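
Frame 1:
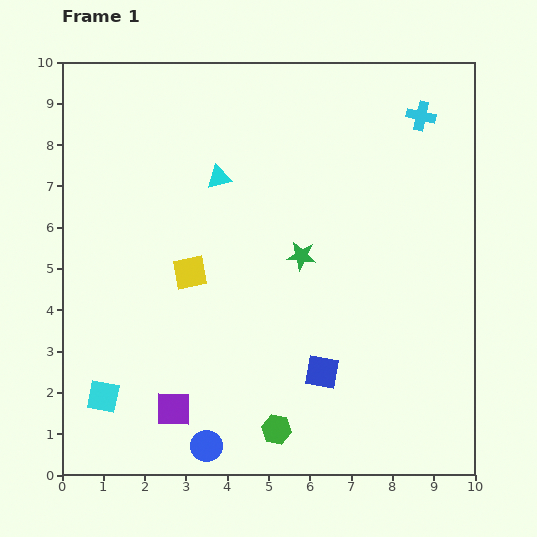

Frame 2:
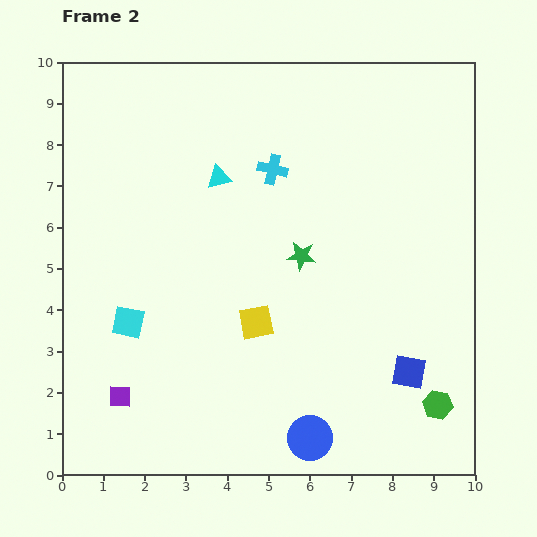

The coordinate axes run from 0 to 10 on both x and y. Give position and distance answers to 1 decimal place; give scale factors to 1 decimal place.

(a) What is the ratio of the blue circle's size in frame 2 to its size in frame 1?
1.4×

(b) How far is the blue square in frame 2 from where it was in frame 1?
2.1

The blue square moved from (6.3, 2.5) to (8.4, 2.5), a distance of √(2.1² + 0.0²) ≈ 2.1.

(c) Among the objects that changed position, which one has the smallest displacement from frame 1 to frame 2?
the purple square

(moved 1.3)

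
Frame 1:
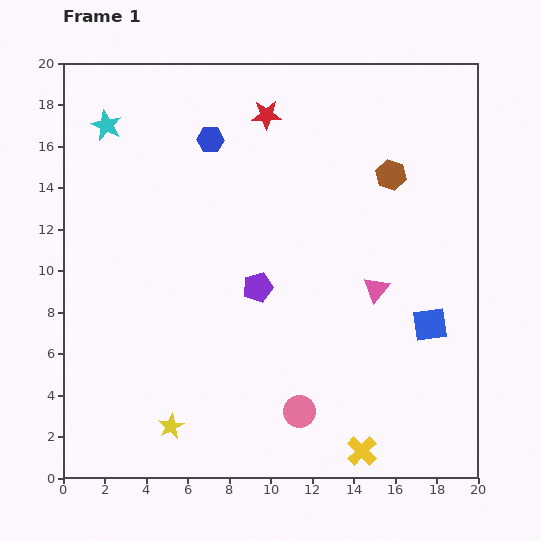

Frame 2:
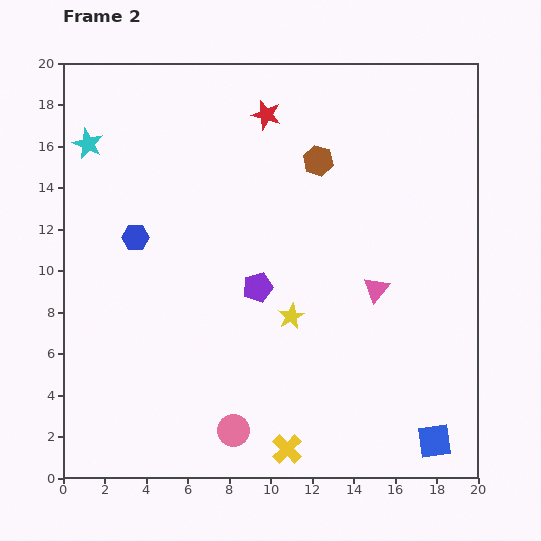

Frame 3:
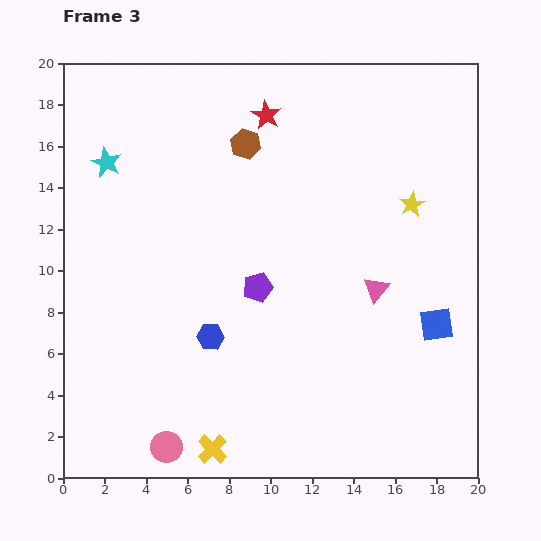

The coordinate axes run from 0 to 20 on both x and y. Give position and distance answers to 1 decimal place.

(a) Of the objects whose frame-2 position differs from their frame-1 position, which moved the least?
the cyan star

(moved 1.3)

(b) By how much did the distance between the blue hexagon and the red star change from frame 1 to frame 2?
+5.6

Distance in frame 1: 3.0. Distance in frame 2: 8.6.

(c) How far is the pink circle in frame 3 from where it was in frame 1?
6.6

The pink circle moved from (11.4, 3.2) to (5.0, 1.5), a distance of √(6.4² + 1.7²) ≈ 6.6.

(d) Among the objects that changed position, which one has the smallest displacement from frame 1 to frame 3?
the blue square

(moved 0.3)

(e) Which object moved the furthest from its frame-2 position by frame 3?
the yellow star

(moved 7.9; next 6.0)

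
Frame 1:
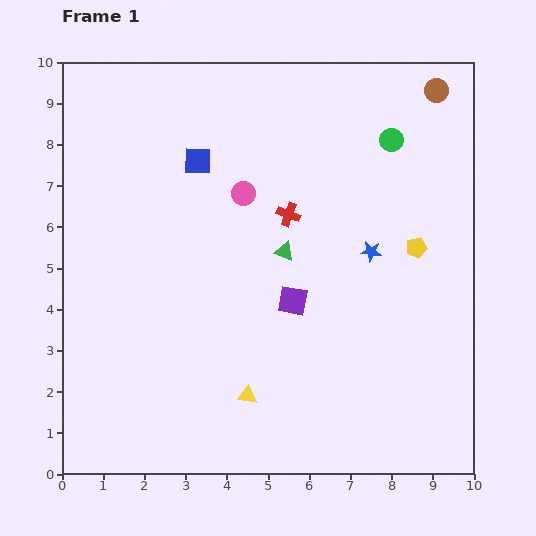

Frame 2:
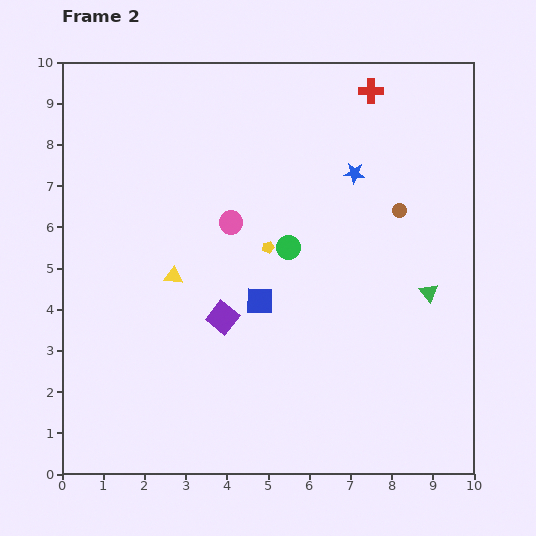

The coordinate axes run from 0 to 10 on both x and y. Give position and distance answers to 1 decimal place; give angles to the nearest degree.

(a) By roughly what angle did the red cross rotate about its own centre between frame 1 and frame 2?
19° counter-clockwise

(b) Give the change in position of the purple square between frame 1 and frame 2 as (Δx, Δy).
(-1.7, -0.4)

The purple square was at (5.6, 4.2) in frame 1 and (3.9, 3.8) in frame 2.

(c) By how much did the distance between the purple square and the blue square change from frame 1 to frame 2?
-3.1

Distance in frame 1: 4.1. Distance in frame 2: 1.0.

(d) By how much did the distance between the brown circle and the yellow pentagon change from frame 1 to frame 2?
-0.5

Distance in frame 1: 3.8. Distance in frame 2: 3.3.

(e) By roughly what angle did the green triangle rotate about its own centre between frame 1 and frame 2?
32° clockwise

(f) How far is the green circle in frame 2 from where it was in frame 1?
3.6

The green circle moved from (8.0, 8.1) to (5.5, 5.5), a distance of √(2.5² + 2.6²) ≈ 3.6.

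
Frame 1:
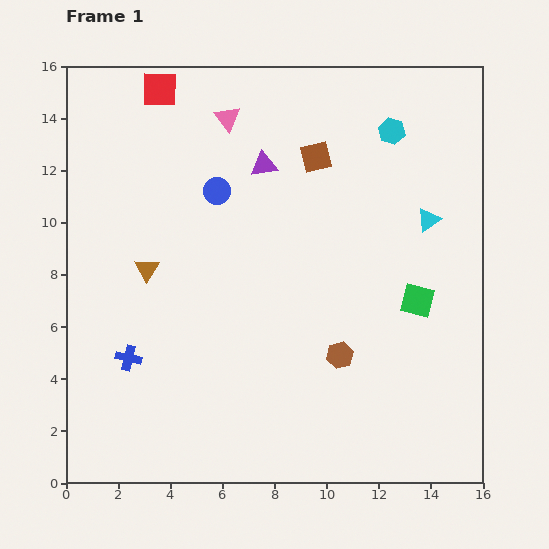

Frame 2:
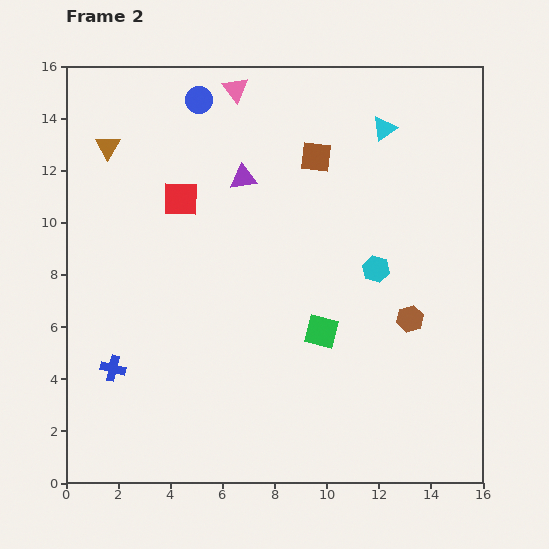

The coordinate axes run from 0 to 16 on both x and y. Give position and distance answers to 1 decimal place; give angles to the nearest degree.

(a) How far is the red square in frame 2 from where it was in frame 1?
4.3

The red square moved from (3.6, 15.1) to (4.4, 10.9), a distance of √(0.8² + 4.2²) ≈ 4.3.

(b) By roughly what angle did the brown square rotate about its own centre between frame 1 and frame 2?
20° clockwise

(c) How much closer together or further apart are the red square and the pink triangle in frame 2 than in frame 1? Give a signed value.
+1.9

Distance in frame 1: 2.8. Distance in frame 2: 4.7.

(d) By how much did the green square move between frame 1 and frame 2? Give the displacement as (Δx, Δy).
(-3.7, -1.2)

The green square was at (13.5, 7.0) in frame 1 and (9.8, 5.8) in frame 2.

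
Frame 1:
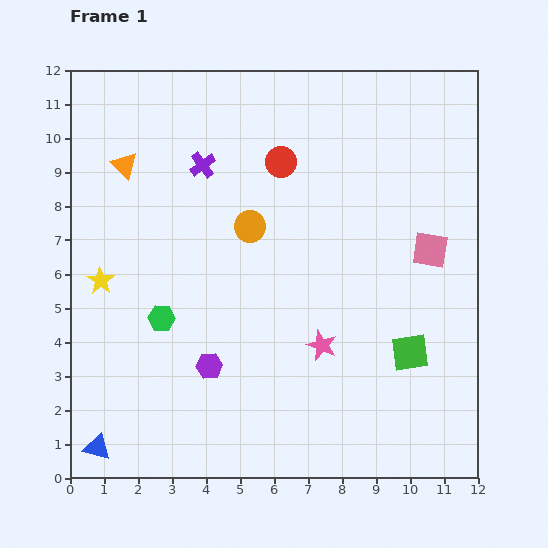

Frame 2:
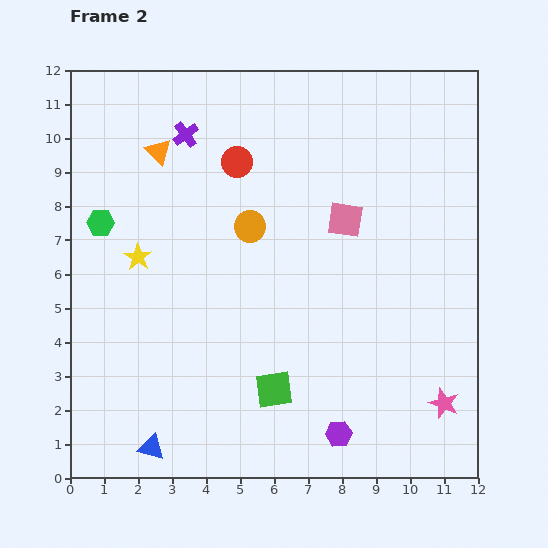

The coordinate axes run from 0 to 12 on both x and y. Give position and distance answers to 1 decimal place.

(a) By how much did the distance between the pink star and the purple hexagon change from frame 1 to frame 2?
-0.2

Distance in frame 1: 3.4. Distance in frame 2: 3.2.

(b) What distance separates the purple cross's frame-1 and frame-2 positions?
1.0

The purple cross moved from (3.9, 9.2) to (3.4, 10.1), a distance of √(0.5² + 0.9²) ≈ 1.0.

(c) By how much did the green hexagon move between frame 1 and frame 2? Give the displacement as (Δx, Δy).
(-1.8, 2.8)

The green hexagon was at (2.7, 4.7) in frame 1 and (0.9, 7.5) in frame 2.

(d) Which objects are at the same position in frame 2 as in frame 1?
the orange circle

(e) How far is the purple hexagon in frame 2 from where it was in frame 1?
4.3

The purple hexagon moved from (4.1, 3.3) to (7.9, 1.3), a distance of √(3.8² + 2.0²) ≈ 4.3.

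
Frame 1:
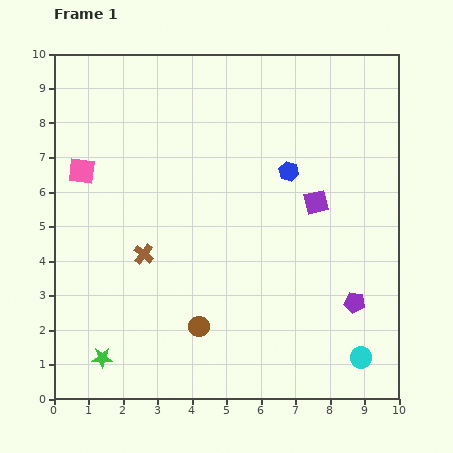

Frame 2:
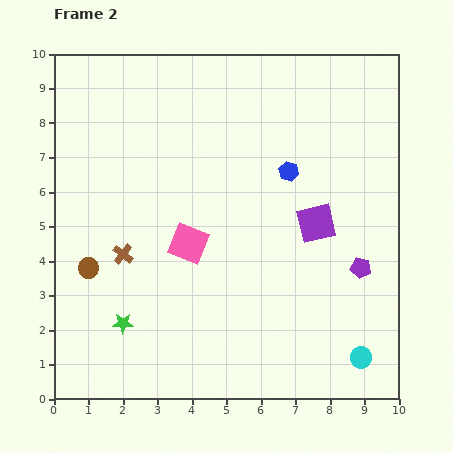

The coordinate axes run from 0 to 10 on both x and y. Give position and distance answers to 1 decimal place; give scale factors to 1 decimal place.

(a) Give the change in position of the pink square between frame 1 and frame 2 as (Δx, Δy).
(3.1, -2.1)

The pink square was at (0.8, 6.6) in frame 1 and (3.9, 4.5) in frame 2.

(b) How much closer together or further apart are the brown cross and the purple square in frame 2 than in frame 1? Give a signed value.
+0.5

Distance in frame 1: 5.2. Distance in frame 2: 5.7.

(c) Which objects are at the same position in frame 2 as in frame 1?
the cyan circle, the blue hexagon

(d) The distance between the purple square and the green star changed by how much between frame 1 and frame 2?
-1.4

Distance in frame 1: 7.7. Distance in frame 2: 6.3.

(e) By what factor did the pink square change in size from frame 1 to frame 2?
1.5×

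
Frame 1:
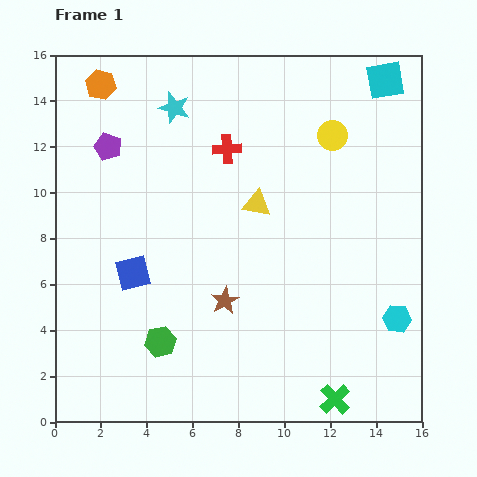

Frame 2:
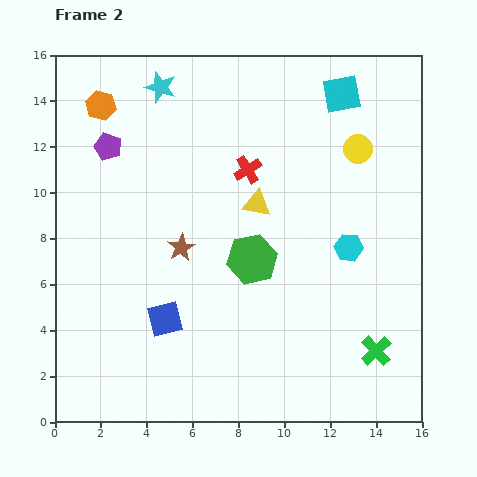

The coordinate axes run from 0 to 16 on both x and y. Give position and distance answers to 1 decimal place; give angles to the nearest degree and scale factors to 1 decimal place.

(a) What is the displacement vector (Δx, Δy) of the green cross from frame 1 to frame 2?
(1.8, 2.1)

The green cross was at (12.2, 1.0) in frame 1 and (14.0, 3.1) in frame 2.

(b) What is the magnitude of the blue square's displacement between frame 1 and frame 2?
2.4

The blue square moved from (3.4, 6.5) to (4.8, 4.5), a distance of √(1.4² + 2.0²) ≈ 2.4.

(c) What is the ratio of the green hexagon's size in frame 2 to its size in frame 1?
1.6×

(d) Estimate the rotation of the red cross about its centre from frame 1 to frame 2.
27° counter-clockwise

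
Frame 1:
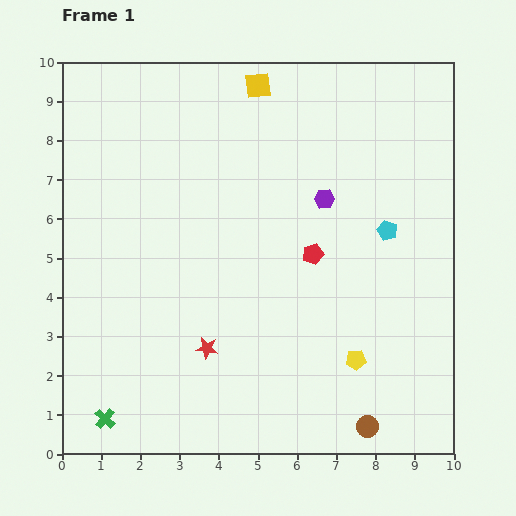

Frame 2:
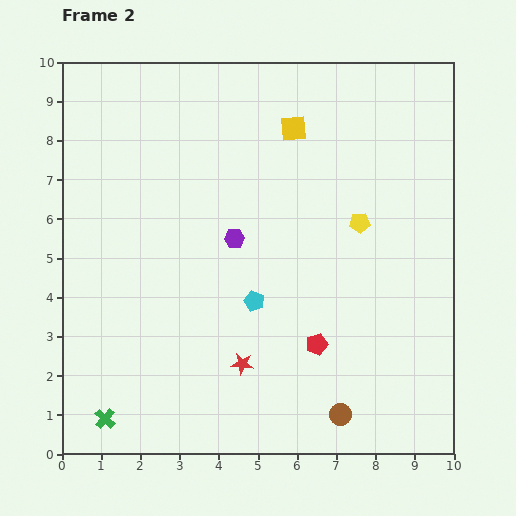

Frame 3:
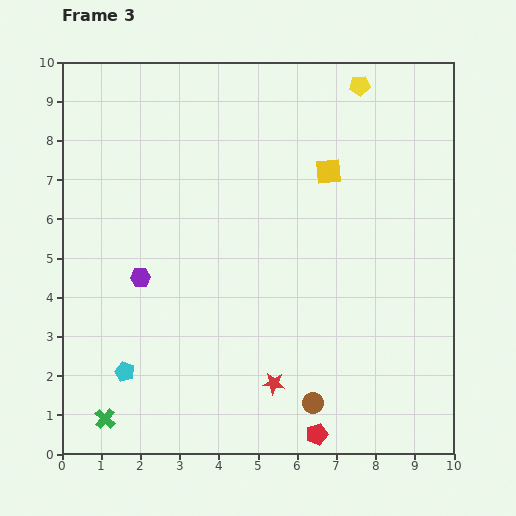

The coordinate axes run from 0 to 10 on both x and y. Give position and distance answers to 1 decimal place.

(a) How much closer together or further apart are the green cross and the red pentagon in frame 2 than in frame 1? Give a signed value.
-1.1

Distance in frame 1: 6.8. Distance in frame 2: 5.7.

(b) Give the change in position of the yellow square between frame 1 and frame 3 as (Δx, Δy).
(1.8, -2.2)

The yellow square was at (5.0, 9.4) in frame 1 and (6.8, 7.2) in frame 3.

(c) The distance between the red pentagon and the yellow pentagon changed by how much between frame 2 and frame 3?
+5.7

Distance in frame 2: 3.3. Distance in frame 3: 9.0.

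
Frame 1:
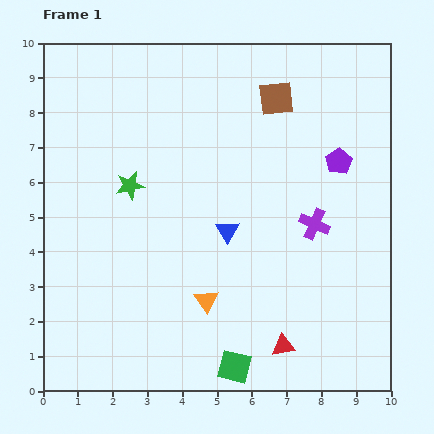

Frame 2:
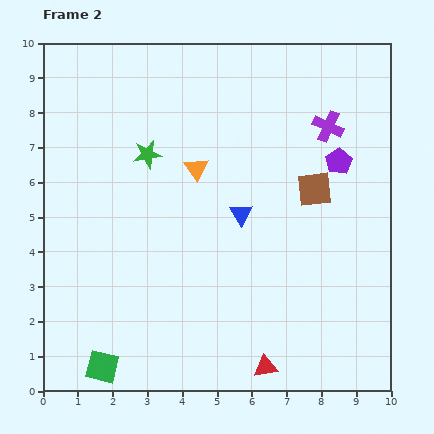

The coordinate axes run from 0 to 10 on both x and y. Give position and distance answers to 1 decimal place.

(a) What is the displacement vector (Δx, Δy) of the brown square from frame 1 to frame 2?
(1.1, -2.6)

The brown square was at (6.7, 8.4) in frame 1 and (7.8, 5.8) in frame 2.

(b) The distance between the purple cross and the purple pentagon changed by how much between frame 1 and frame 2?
-0.9

Distance in frame 1: 1.9. Distance in frame 2: 1.0.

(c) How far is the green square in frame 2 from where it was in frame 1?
3.8

The green square moved from (5.5, 0.7) to (1.7, 0.7), a distance of √(3.8² + 0.0²) ≈ 3.8.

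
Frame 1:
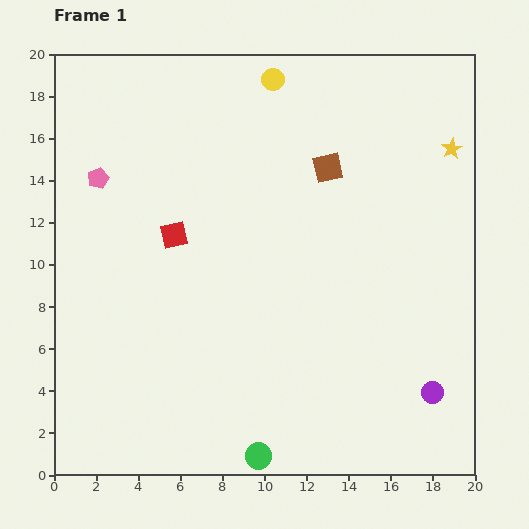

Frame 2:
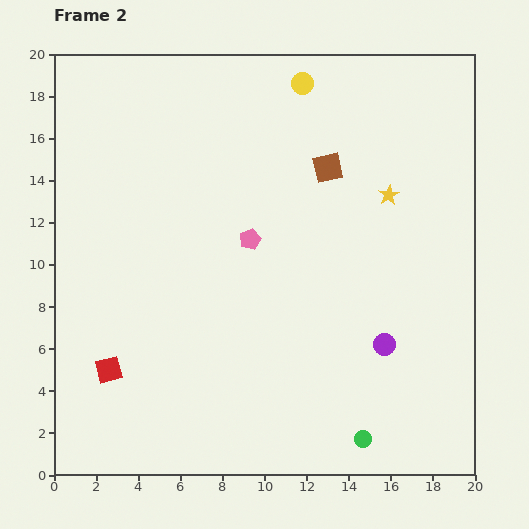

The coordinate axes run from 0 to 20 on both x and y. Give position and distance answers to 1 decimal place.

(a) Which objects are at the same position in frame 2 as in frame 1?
the brown square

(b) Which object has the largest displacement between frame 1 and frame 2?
the pink pentagon

(moved 7.8; next 7.1)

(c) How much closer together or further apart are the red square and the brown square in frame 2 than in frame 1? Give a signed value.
+6.2

Distance in frame 1: 8.0. Distance in frame 2: 14.2.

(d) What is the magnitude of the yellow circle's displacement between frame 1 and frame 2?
1.4

The yellow circle moved from (10.4, 18.8) to (11.8, 18.6), a distance of √(1.4² + 0.2²) ≈ 1.4.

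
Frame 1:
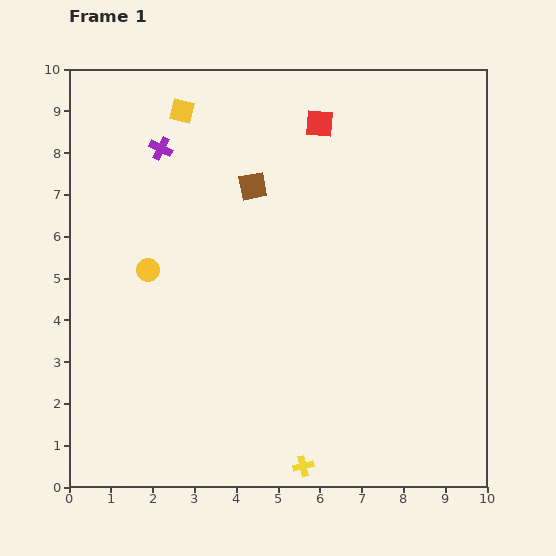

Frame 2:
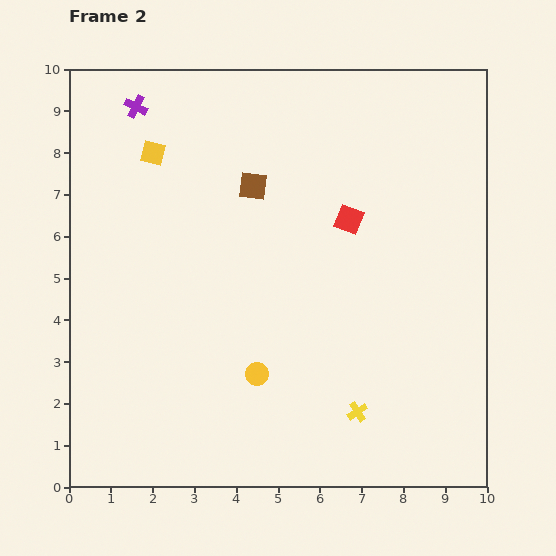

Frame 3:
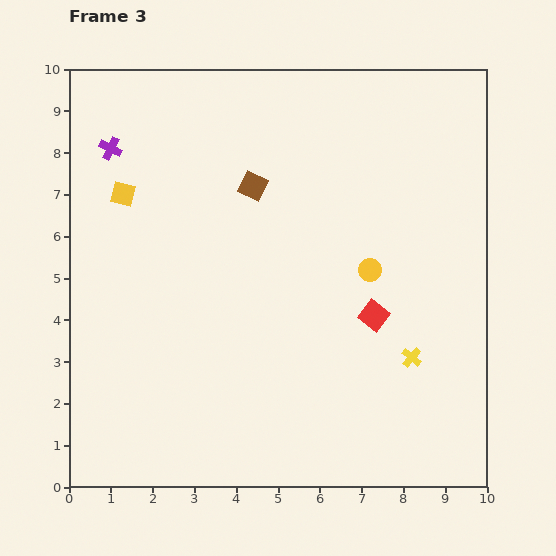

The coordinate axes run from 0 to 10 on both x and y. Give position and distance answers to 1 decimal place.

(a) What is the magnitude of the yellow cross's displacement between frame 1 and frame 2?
1.8

The yellow cross moved from (5.6, 0.5) to (6.9, 1.8), a distance of √(1.3² + 1.3²) ≈ 1.8.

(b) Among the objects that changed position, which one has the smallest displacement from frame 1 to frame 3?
the purple cross

(moved 1.2)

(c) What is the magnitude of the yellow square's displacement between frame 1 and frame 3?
2.4

The yellow square moved from (2.7, 9.0) to (1.3, 7.0), a distance of √(1.4² + 2.0²) ≈ 2.4.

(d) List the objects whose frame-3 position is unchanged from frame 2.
the brown square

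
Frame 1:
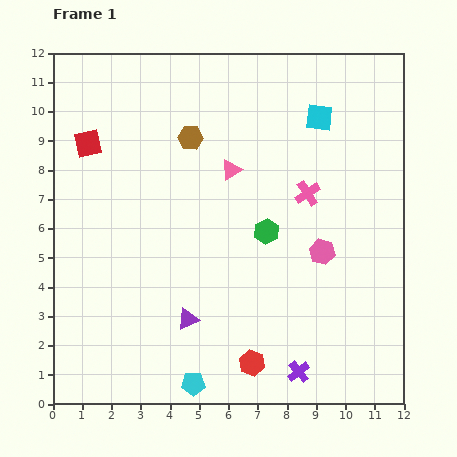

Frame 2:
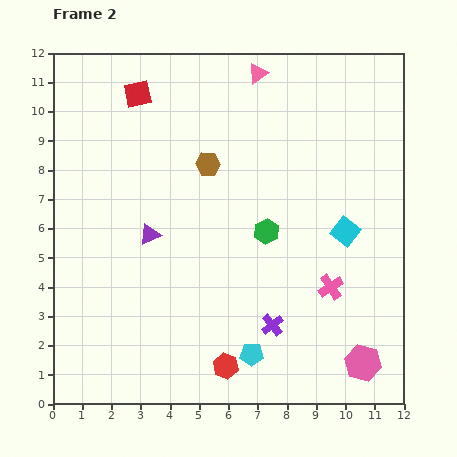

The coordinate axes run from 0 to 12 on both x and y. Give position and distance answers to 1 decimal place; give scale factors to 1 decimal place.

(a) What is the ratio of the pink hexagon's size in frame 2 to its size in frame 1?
1.4×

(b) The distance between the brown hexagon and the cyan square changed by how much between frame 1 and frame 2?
+0.7

Distance in frame 1: 4.5. Distance in frame 2: 5.2.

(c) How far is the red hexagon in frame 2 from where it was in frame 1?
0.9

The red hexagon moved from (6.8, 1.4) to (5.9, 1.3), a distance of √(0.9² + 0.1²) ≈ 0.9.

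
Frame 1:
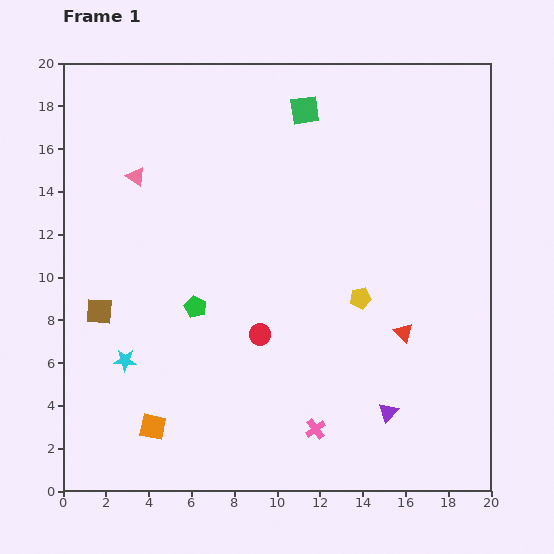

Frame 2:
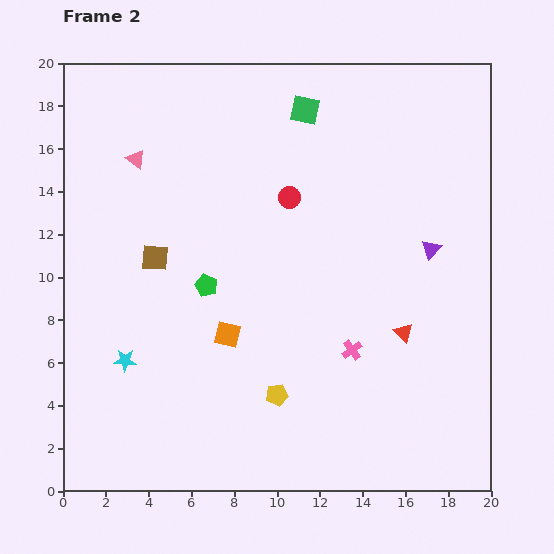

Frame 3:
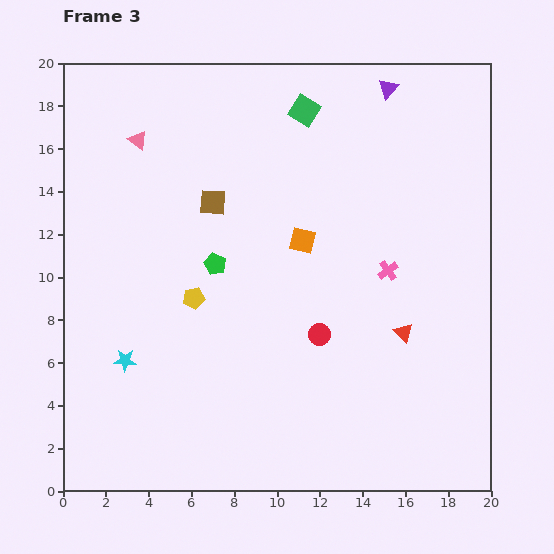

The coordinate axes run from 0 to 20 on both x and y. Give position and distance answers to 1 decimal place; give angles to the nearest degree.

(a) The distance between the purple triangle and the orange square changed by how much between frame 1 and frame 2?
-0.7

Distance in frame 1: 11.0. Distance in frame 2: 10.3.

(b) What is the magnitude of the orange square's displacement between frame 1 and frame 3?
11.2

The orange square moved from (4.2, 3.0) to (11.2, 11.7), a distance of √(7.0² + 8.7²) ≈ 11.2.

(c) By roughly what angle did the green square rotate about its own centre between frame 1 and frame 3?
39° clockwise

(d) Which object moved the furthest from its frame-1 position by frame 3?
the purple triangle

(moved 15.1; next 11.2)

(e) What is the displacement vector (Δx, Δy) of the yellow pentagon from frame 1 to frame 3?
(-7.8, 0.0)

The yellow pentagon was at (13.9, 9.0) in frame 1 and (6.1, 9.0) in frame 3.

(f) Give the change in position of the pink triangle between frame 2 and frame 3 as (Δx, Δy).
(0.1, 0.9)

The pink triangle was at (3.4, 15.5) in frame 2 and (3.5, 16.4) in frame 3.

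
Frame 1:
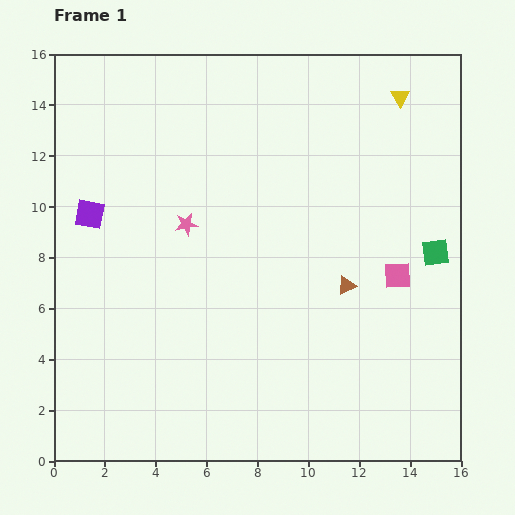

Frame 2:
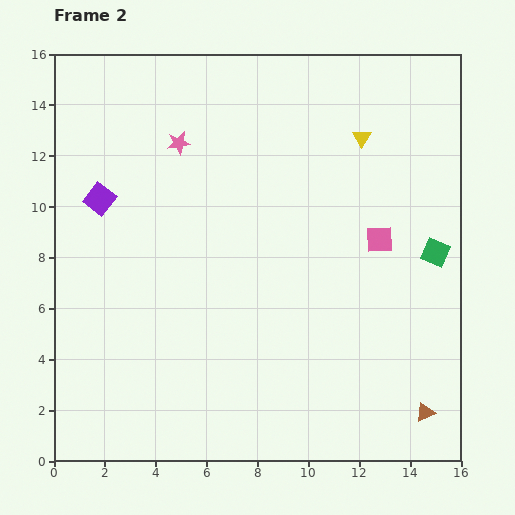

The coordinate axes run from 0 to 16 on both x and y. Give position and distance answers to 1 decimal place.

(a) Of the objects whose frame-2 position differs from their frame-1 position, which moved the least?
the purple square

(moved 0.7)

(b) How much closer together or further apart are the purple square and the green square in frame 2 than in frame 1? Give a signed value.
-0.3

Distance in frame 1: 13.7. Distance in frame 2: 13.4.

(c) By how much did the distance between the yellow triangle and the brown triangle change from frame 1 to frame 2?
+3.4

Distance in frame 1: 7.7. Distance in frame 2: 11.1.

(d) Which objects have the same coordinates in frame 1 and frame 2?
the green square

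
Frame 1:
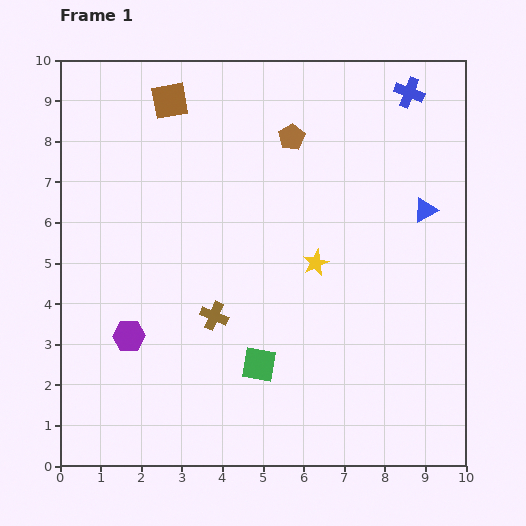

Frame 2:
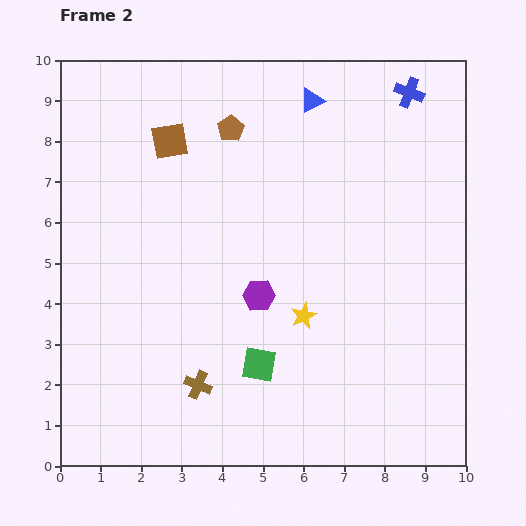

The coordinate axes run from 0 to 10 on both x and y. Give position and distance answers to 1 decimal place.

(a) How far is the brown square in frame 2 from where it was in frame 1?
1.0

The brown square moved from (2.7, 9.0) to (2.7, 8.0), a distance of √(0.0² + 1.0²) ≈ 1.0.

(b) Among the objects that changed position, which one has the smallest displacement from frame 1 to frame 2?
the brown square

(moved 1.0)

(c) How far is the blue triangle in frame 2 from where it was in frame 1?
3.9

The blue triangle moved from (9.0, 6.3) to (6.2, 9.0), a distance of √(2.8² + 2.7²) ≈ 3.9.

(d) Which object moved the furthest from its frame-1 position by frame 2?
the blue triangle

(moved 3.9; next 3.4)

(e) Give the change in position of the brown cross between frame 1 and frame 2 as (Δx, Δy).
(-0.4, -1.7)

The brown cross was at (3.8, 3.7) in frame 1 and (3.4, 2.0) in frame 2.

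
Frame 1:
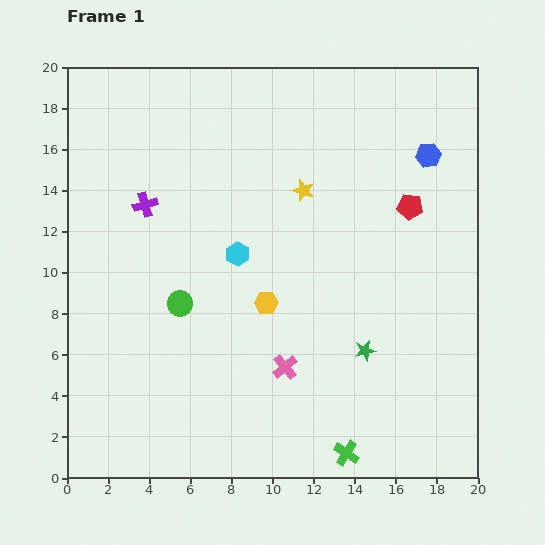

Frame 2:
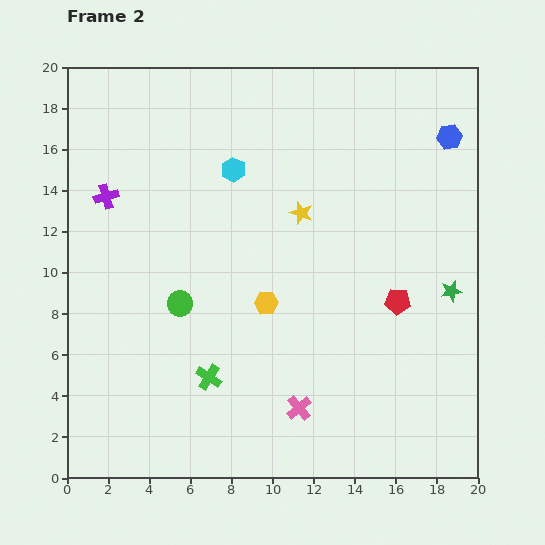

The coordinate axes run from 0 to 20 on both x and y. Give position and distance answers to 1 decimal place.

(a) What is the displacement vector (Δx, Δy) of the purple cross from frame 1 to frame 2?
(-1.9, 0.4)

The purple cross was at (3.8, 13.3) in frame 1 and (1.9, 13.7) in frame 2.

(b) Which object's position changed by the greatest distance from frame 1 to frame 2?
the green cross

(moved 7.7; next 5.1)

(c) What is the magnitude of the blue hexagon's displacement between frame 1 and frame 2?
1.3

The blue hexagon moved from (17.6, 15.7) to (18.6, 16.6), a distance of √(1.0² + 0.9²) ≈ 1.3.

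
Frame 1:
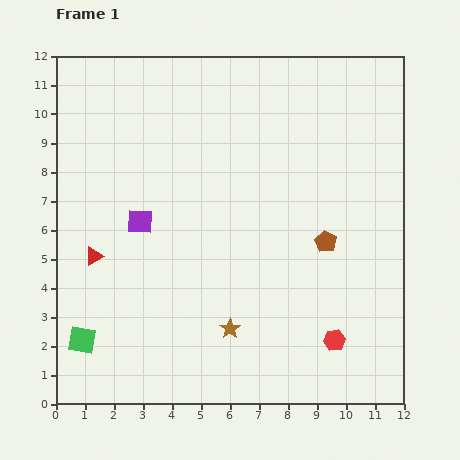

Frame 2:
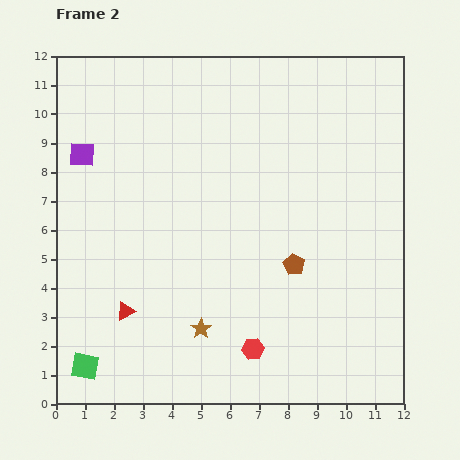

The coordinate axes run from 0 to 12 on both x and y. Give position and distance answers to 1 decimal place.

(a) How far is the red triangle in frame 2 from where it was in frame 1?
2.2

The red triangle moved from (1.3, 5.1) to (2.4, 3.2), a distance of √(1.1² + 1.9²) ≈ 2.2.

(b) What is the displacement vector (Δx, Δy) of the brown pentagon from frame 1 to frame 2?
(-1.1, -0.8)

The brown pentagon was at (9.3, 5.6) in frame 1 and (8.2, 4.8) in frame 2.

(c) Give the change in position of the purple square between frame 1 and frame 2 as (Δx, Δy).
(-2.0, 2.3)

The purple square was at (2.9, 6.3) in frame 1 and (0.9, 8.6) in frame 2.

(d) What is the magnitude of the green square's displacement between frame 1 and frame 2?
0.9

The green square moved from (0.9, 2.2) to (1.0, 1.3), a distance of √(0.1² + 0.9²) ≈ 0.9.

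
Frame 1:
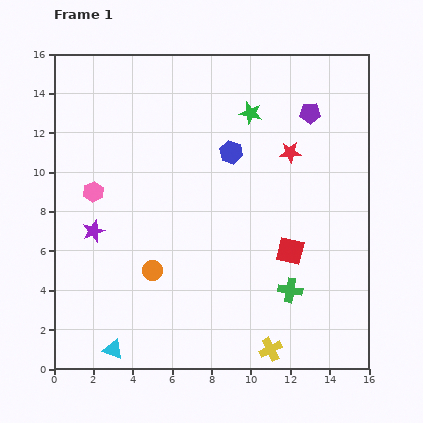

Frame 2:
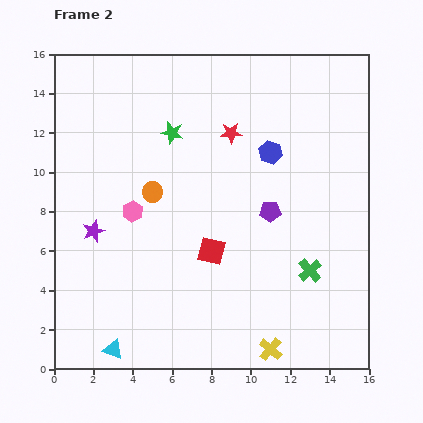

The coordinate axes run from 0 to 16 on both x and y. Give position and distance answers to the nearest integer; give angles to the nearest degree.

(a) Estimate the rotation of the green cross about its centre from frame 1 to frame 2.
40° clockwise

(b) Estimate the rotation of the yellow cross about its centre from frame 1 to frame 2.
23° counter-clockwise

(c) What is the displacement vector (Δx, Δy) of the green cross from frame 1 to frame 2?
(1, 1)

The green cross was at (12, 4) in frame 1 and (13, 5) in frame 2.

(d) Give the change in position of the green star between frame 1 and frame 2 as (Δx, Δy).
(-4, -1)

The green star was at (10, 13) in frame 1 and (6, 12) in frame 2.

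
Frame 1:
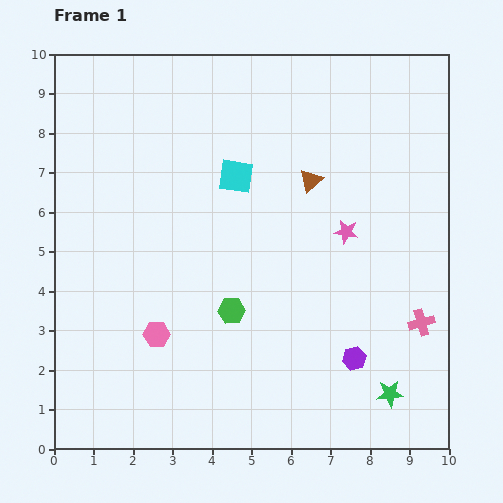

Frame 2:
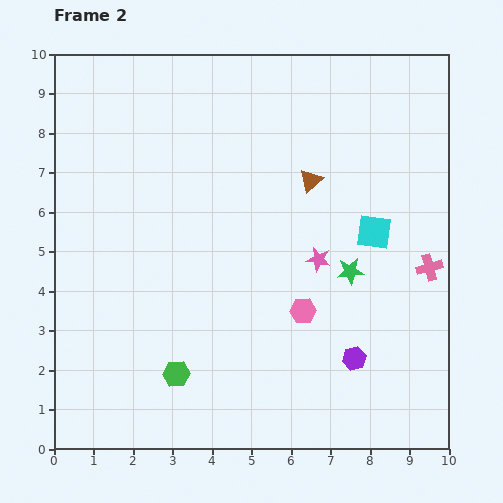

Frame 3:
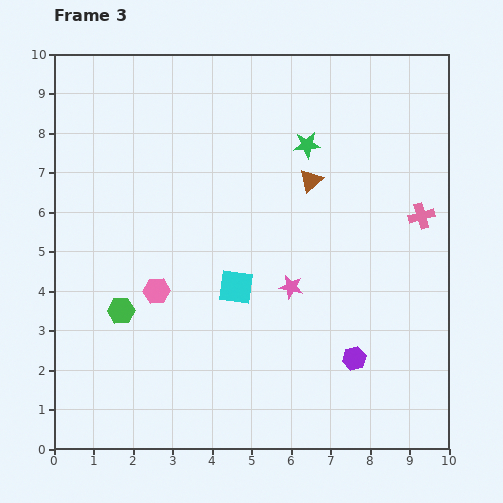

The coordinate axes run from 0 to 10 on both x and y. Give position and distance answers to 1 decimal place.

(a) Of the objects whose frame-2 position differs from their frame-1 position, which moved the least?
the pink star

(moved 1.0)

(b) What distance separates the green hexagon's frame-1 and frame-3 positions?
2.8

The green hexagon moved from (4.5, 3.5) to (1.7, 3.5), a distance of √(2.8² + 0.0²) ≈ 2.8.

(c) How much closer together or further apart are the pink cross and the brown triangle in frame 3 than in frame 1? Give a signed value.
-1.7

Distance in frame 1: 4.6. Distance in frame 3: 2.9.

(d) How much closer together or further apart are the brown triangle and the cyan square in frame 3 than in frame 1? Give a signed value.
+1.4

Distance in frame 1: 1.9. Distance in frame 3: 3.3.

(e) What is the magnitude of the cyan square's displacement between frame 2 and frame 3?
3.8

The cyan square moved from (8.1, 5.5) to (4.6, 4.1), a distance of √(3.5² + 1.4²) ≈ 3.8.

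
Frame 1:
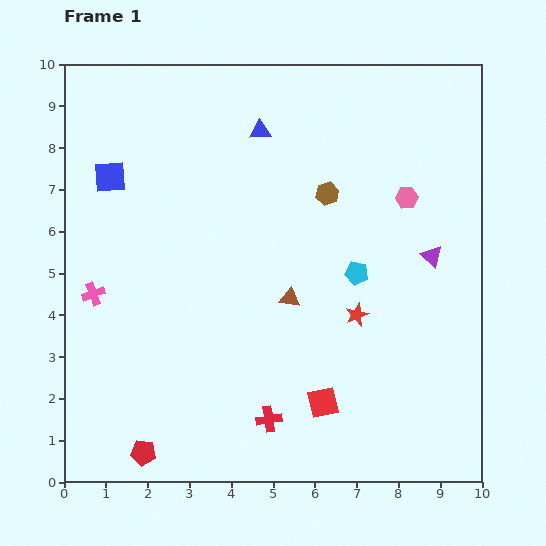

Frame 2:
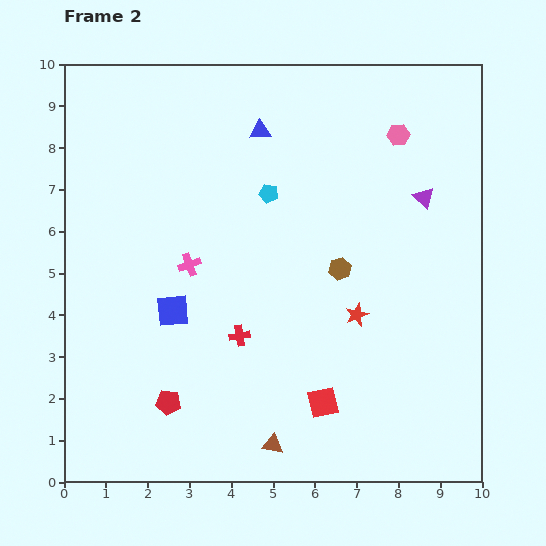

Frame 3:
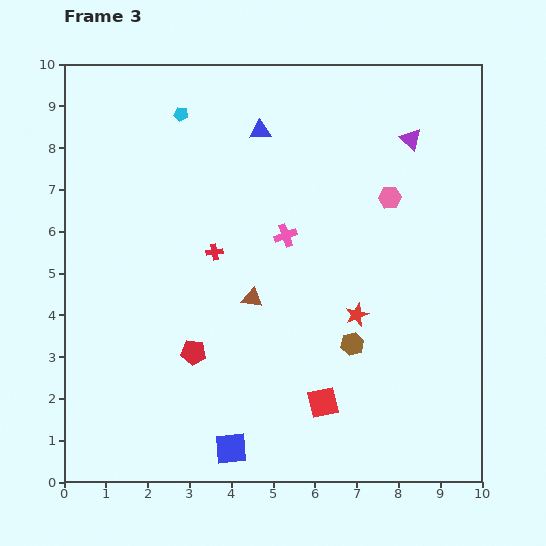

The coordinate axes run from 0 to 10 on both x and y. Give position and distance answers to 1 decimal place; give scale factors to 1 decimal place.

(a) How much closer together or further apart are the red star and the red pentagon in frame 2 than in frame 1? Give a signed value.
-1.1

Distance in frame 1: 6.1. Distance in frame 2: 5.0.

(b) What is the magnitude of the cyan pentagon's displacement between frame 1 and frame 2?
2.8

The cyan pentagon moved from (7.0, 5.0) to (4.9, 6.9), a distance of √(2.1² + 1.9²) ≈ 2.8.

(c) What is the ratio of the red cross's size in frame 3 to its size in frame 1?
0.6×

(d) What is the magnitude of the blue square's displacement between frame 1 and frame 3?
7.1

The blue square moved from (1.1, 7.3) to (4.0, 0.8), a distance of √(2.9² + 6.5²) ≈ 7.1.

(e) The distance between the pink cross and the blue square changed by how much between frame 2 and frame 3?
+4.1

Distance in frame 2: 1.2. Distance in frame 3: 5.3.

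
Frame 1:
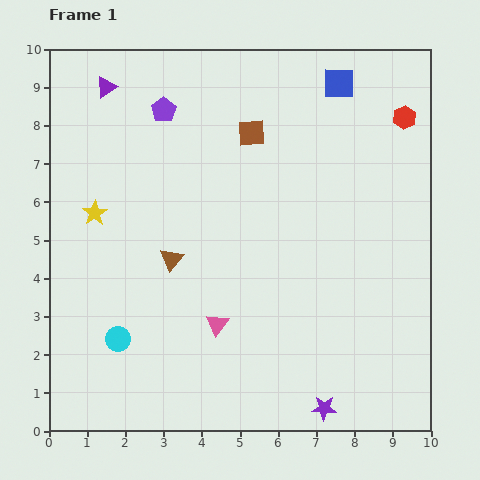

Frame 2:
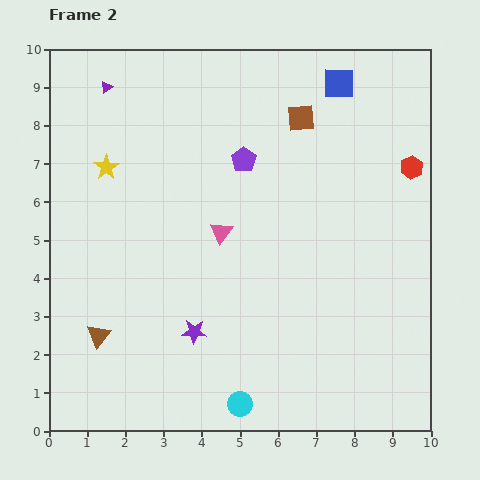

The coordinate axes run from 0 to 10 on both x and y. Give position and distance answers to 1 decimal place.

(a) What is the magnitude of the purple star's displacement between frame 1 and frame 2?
3.9

The purple star moved from (7.2, 0.6) to (3.8, 2.6), a distance of √(3.4² + 2.0²) ≈ 3.9.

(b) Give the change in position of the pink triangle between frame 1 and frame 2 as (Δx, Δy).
(0.1, 2.4)

The pink triangle was at (4.4, 2.8) in frame 1 and (4.5, 5.2) in frame 2.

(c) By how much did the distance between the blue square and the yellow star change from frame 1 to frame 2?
-0.7

Distance in frame 1: 7.2. Distance in frame 2: 6.5.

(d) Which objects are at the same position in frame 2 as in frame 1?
the blue square, the purple triangle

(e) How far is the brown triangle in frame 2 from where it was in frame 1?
2.8

The brown triangle moved from (3.2, 4.5) to (1.3, 2.5), a distance of √(1.9² + 2.0²) ≈ 2.8.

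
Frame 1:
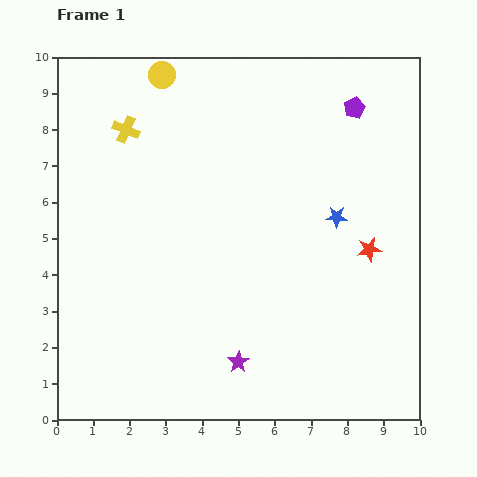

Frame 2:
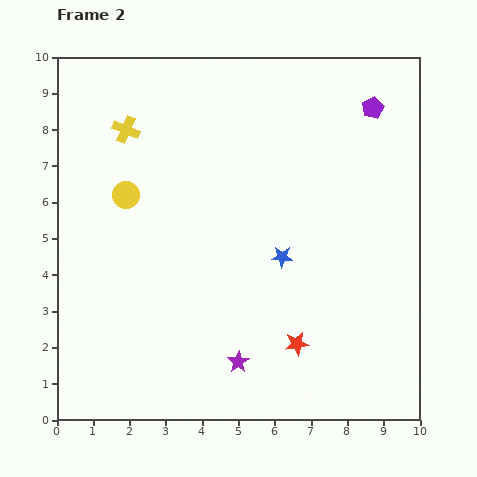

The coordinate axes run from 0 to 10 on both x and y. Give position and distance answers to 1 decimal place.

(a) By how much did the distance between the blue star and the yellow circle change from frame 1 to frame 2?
-1.6

Distance in frame 1: 6.2. Distance in frame 2: 4.6.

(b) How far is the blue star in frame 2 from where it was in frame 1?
1.9

The blue star moved from (7.7, 5.6) to (6.2, 4.5), a distance of √(1.5² + 1.1²) ≈ 1.9.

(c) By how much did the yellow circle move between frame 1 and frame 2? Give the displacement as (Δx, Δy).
(-1.0, -3.3)

The yellow circle was at (2.9, 9.5) in frame 1 and (1.9, 6.2) in frame 2.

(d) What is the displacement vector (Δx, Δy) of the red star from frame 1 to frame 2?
(-2.0, -2.6)

The red star was at (8.6, 4.7) in frame 1 and (6.6, 2.1) in frame 2.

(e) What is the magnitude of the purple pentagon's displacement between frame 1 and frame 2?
0.5

The purple pentagon moved from (8.2, 8.6) to (8.7, 8.6), a distance of √(0.5² + 0.0²) ≈ 0.5.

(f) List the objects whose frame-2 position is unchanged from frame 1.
the purple star, the yellow cross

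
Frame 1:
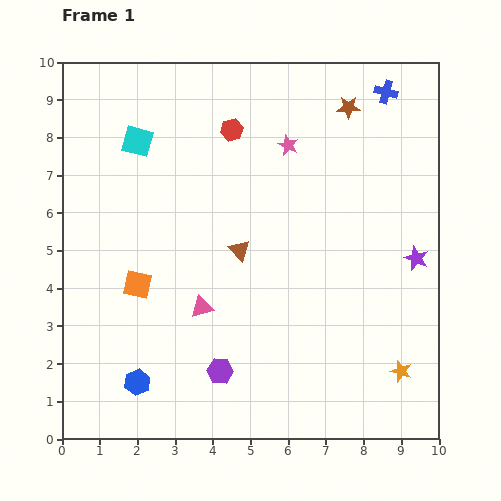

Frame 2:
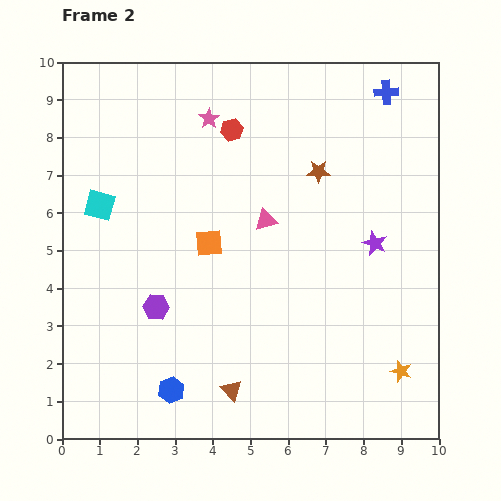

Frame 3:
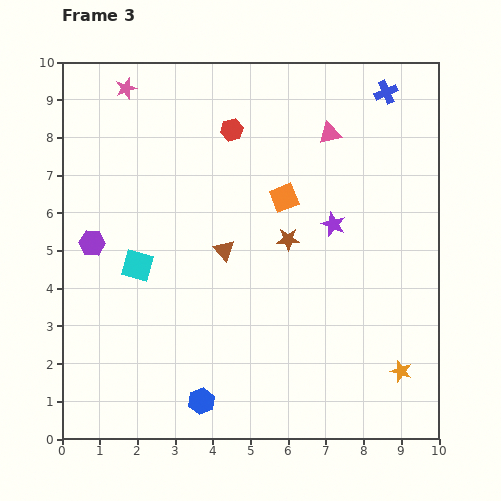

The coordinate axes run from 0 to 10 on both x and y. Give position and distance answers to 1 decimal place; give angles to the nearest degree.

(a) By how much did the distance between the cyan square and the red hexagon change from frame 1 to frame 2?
+1.5

Distance in frame 1: 2.5. Distance in frame 2: 4.0.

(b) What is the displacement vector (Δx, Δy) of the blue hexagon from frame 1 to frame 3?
(1.7, -0.5)

The blue hexagon was at (2.0, 1.5) in frame 1 and (3.7, 1.0) in frame 3.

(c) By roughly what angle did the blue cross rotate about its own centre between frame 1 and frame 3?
38° counter-clockwise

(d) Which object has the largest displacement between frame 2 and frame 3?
the brown triangle

(moved 3.7; next 2.9)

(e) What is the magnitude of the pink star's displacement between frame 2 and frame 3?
2.3

The pink star moved from (3.9, 8.5) to (1.7, 9.3), a distance of √(2.2² + 0.8²) ≈ 2.3.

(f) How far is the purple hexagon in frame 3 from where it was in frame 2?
2.4

The purple hexagon moved from (2.5, 3.5) to (0.8, 5.2), a distance of √(1.7² + 1.7²) ≈ 2.4.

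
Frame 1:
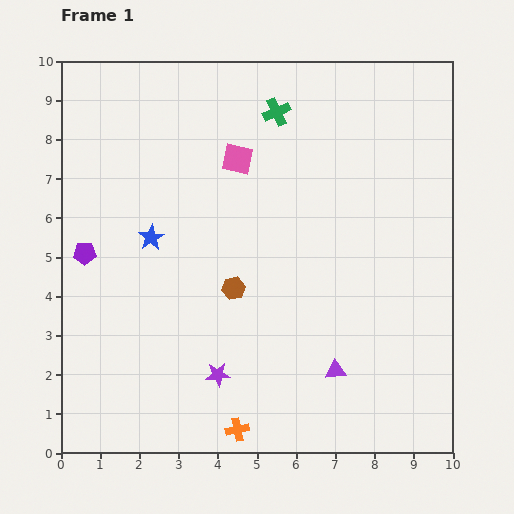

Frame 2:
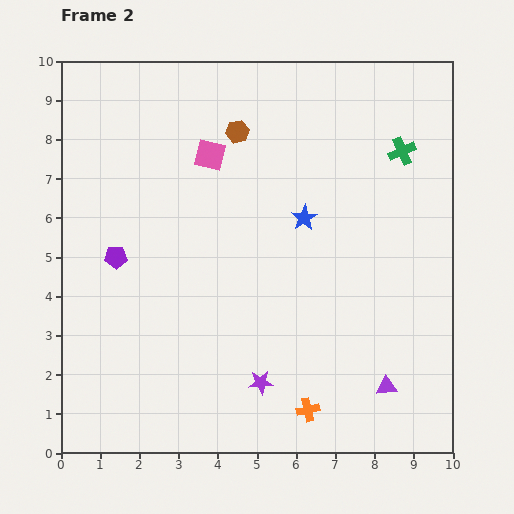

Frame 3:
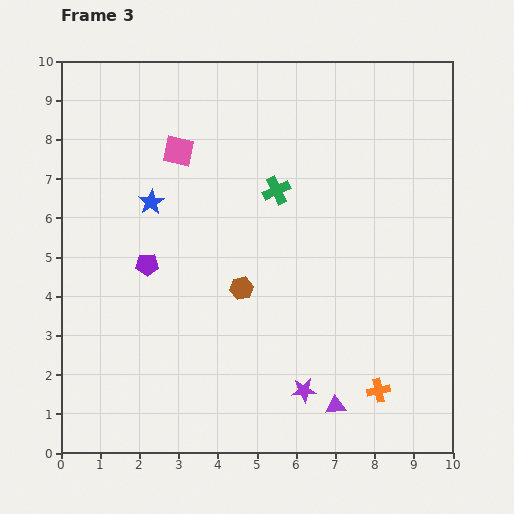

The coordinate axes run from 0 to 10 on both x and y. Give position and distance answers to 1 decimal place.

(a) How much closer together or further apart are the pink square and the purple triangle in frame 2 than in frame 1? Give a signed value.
+1.4

Distance in frame 1: 6.0. Distance in frame 2: 7.4.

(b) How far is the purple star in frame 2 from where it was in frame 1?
1.1

The purple star moved from (4.0, 2.0) to (5.1, 1.8), a distance of √(1.1² + 0.2²) ≈ 1.1.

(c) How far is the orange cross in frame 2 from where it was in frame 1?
1.9

The orange cross moved from (4.5, 0.6) to (6.3, 1.1), a distance of √(1.8² + 0.5²) ≈ 1.9.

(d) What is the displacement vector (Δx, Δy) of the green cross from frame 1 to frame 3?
(0.0, -2.0)

The green cross was at (5.5, 8.7) in frame 1 and (5.5, 6.7) in frame 3.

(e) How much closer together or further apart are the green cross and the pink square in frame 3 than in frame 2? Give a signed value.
-2.2

Distance in frame 2: 4.9. Distance in frame 3: 2.7.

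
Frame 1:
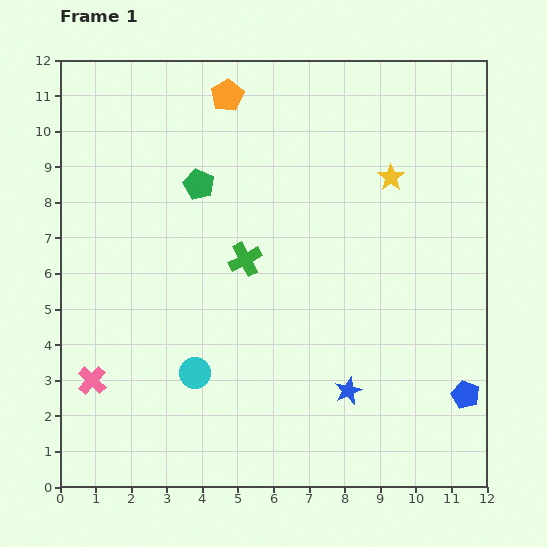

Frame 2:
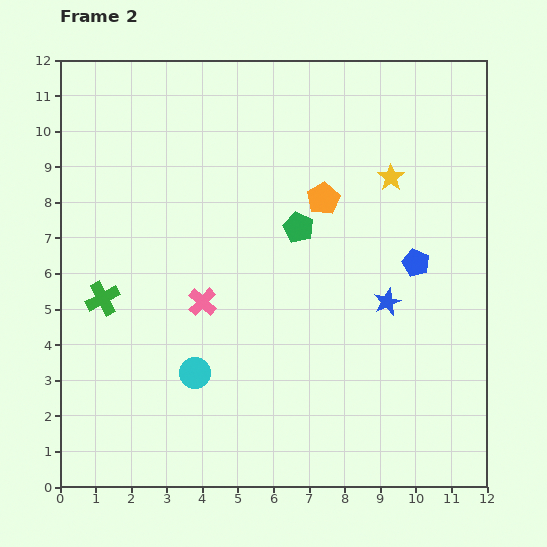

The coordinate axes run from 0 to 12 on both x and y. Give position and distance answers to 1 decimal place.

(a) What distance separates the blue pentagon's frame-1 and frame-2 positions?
4.0

The blue pentagon moved from (11.4, 2.6) to (10.0, 6.3), a distance of √(1.4² + 3.7²) ≈ 4.0.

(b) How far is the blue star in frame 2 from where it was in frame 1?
2.7

The blue star moved from (8.1, 2.7) to (9.2, 5.2), a distance of √(1.1² + 2.5²) ≈ 2.7.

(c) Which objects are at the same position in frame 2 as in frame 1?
the yellow star, the cyan circle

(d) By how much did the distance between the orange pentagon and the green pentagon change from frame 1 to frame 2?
-1.5

Distance in frame 1: 2.6. Distance in frame 2: 1.1.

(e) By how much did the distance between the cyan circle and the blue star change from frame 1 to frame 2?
+1.5

Distance in frame 1: 4.3. Distance in frame 2: 5.8.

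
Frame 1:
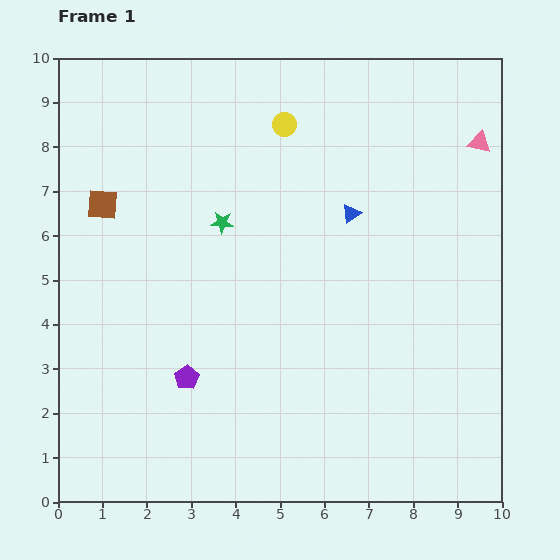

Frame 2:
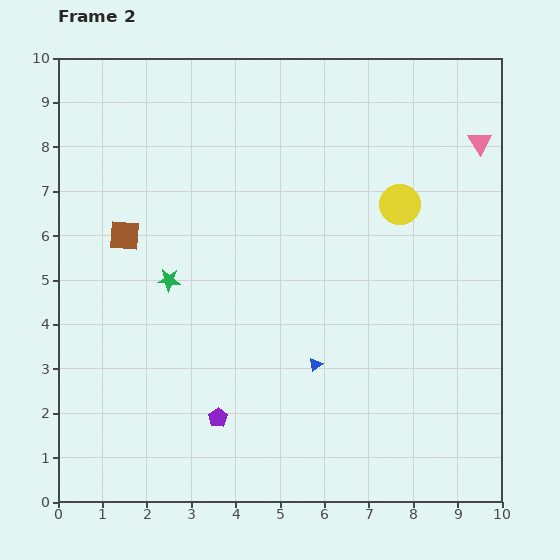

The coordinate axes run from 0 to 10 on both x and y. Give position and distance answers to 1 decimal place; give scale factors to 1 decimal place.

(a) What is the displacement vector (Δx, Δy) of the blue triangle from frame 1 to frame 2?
(-0.8, -3.4)

The blue triangle was at (6.6, 6.5) in frame 1 and (5.8, 3.1) in frame 2.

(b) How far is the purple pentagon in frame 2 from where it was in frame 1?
1.1

The purple pentagon moved from (2.9, 2.8) to (3.6, 1.9), a distance of √(0.7² + 0.9²) ≈ 1.1.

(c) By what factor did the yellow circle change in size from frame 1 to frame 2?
1.7×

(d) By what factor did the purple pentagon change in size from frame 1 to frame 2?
0.8×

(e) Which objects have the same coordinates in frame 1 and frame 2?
the pink triangle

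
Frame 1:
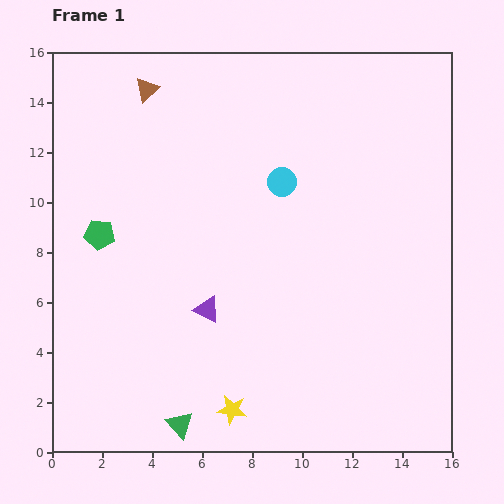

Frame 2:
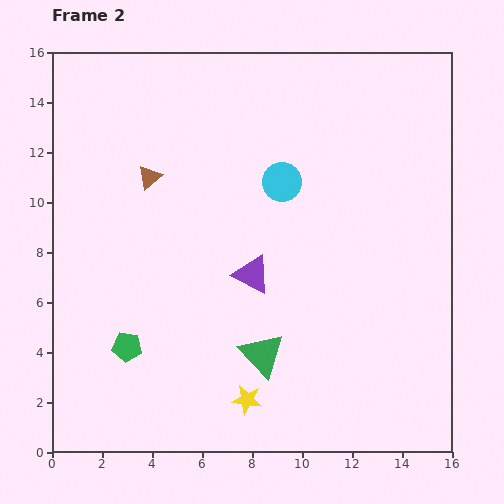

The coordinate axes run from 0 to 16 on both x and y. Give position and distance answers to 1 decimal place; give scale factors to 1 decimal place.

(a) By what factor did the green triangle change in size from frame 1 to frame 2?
1.7×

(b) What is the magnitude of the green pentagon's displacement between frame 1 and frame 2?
4.6

The green pentagon moved from (1.9, 8.7) to (3.0, 4.2), a distance of √(1.1² + 4.5²) ≈ 4.6.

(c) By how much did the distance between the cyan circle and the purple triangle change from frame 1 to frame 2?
-2.0

Distance in frame 1: 5.9. Distance in frame 2: 3.9.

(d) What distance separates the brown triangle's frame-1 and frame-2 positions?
3.5

The brown triangle moved from (3.8, 14.5) to (3.9, 11.0), a distance of √(0.1² + 3.5²) ≈ 3.5.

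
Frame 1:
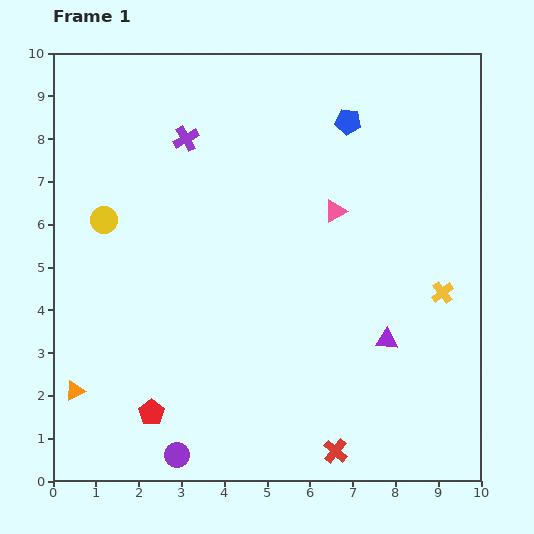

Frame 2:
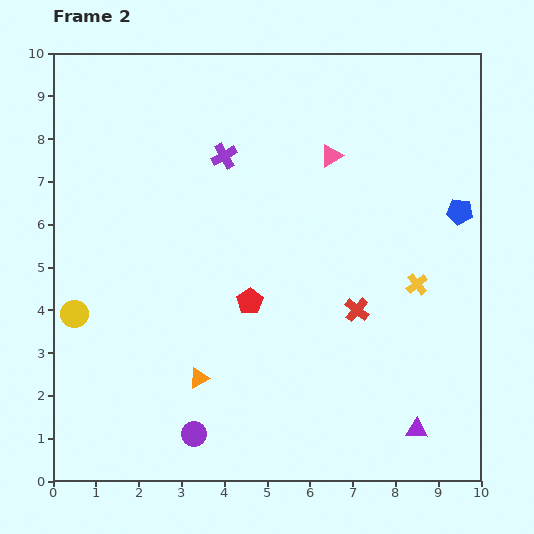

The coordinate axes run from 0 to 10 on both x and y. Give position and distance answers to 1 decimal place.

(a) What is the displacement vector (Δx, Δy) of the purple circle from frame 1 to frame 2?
(0.4, 0.5)

The purple circle was at (2.9, 0.6) in frame 1 and (3.3, 1.1) in frame 2.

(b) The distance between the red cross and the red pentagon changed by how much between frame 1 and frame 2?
-1.9

Distance in frame 1: 4.4. Distance in frame 2: 2.5.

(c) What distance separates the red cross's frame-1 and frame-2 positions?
3.3

The red cross moved from (6.6, 0.7) to (7.1, 4.0), a distance of √(0.5² + 3.3²) ≈ 3.3.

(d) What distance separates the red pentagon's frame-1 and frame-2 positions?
3.5

The red pentagon moved from (2.3, 1.6) to (4.6, 4.2), a distance of √(2.3² + 2.6²) ≈ 3.5.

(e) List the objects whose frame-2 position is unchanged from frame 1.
none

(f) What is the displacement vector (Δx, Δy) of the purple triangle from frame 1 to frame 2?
(0.7, -2.1)

The purple triangle was at (7.8, 3.3) in frame 1 and (8.5, 1.2) in frame 2.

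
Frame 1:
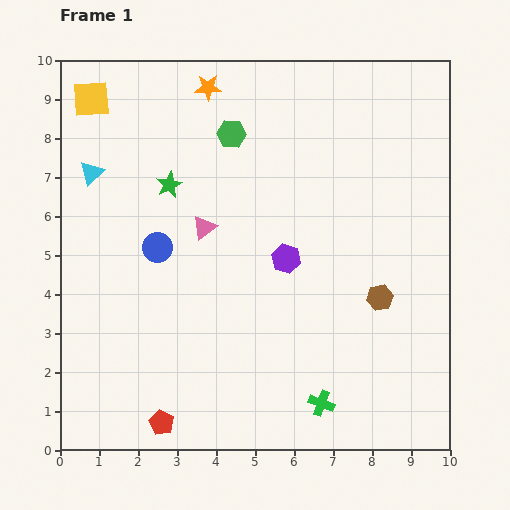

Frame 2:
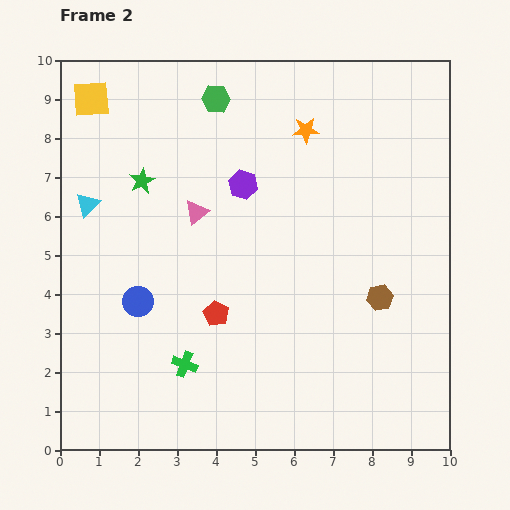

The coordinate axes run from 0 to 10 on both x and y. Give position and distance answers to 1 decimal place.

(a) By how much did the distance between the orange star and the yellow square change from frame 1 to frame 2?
+2.6

Distance in frame 1: 3.0. Distance in frame 2: 5.6.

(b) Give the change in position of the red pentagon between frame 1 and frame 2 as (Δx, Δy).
(1.4, 2.8)

The red pentagon was at (2.6, 0.7) in frame 1 and (4.0, 3.5) in frame 2.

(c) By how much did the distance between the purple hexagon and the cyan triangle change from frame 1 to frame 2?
-1.5

Distance in frame 1: 5.5. Distance in frame 2: 4.0.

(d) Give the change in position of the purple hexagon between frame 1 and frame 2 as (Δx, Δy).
(-1.1, 1.9)

The purple hexagon was at (5.8, 4.9) in frame 1 and (4.7, 6.8) in frame 2.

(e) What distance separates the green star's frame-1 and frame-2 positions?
0.7

The green star moved from (2.8, 6.8) to (2.1, 6.9), a distance of √(0.7² + 0.1²) ≈ 0.7.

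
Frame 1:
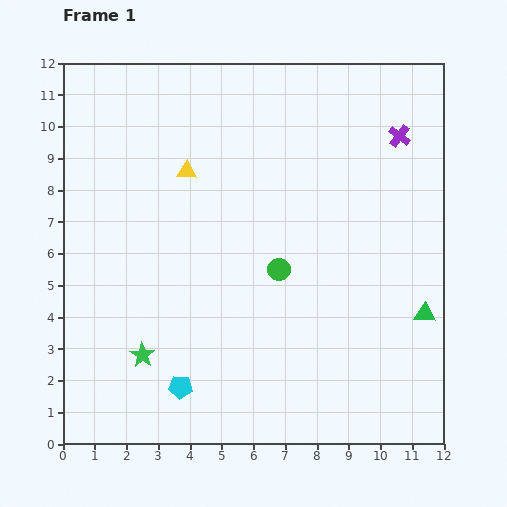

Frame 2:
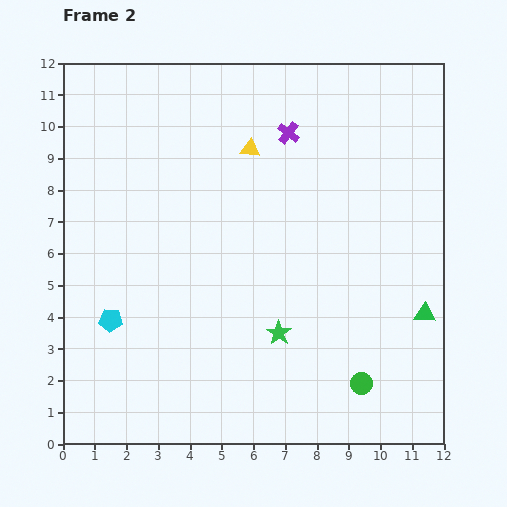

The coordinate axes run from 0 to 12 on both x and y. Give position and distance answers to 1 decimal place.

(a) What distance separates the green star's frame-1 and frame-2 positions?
4.4

The green star moved from (2.5, 2.8) to (6.8, 3.5), a distance of √(4.3² + 0.7²) ≈ 4.4.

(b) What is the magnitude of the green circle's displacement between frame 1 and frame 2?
4.4

The green circle moved from (6.8, 5.5) to (9.4, 1.9), a distance of √(2.6² + 3.6²) ≈ 4.4.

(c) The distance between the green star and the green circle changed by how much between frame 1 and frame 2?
-2.0

Distance in frame 1: 5.1. Distance in frame 2: 3.1.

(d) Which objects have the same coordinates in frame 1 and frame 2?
the green triangle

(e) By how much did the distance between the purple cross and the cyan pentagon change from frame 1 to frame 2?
-2.4

Distance in frame 1: 10.5. Distance in frame 2: 8.1.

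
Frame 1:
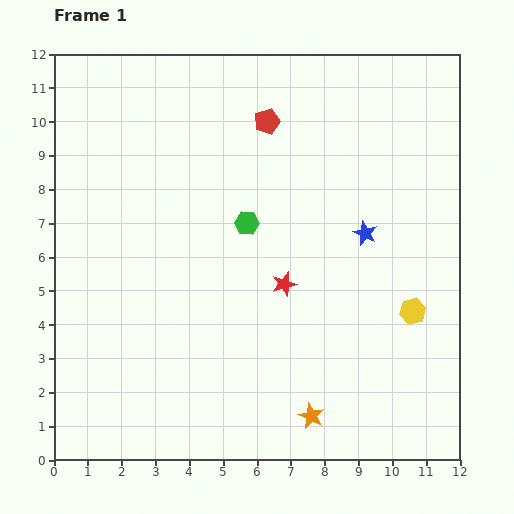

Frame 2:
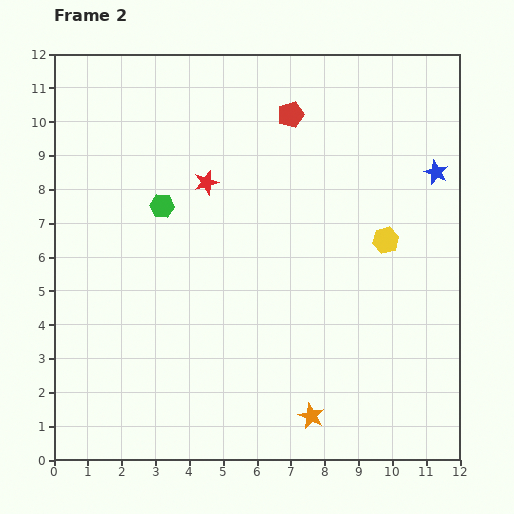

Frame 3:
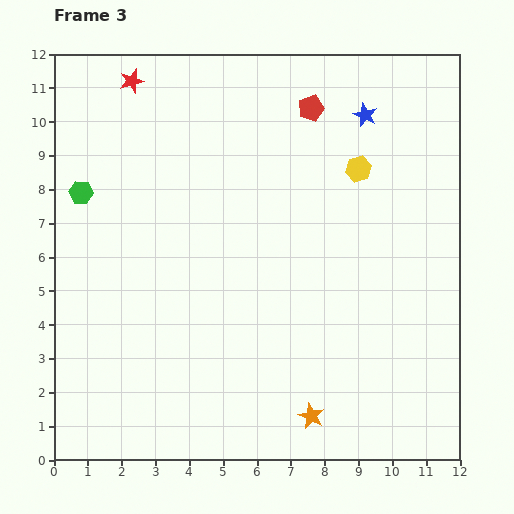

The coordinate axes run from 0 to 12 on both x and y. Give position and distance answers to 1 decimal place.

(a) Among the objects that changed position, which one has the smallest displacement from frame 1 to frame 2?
the red pentagon

(moved 0.7)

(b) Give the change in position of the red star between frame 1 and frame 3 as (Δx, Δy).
(-4.5, 6.0)

The red star was at (6.8, 5.2) in frame 1 and (2.3, 11.2) in frame 3.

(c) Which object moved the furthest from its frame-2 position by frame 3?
the red star

(moved 3.7; next 2.7)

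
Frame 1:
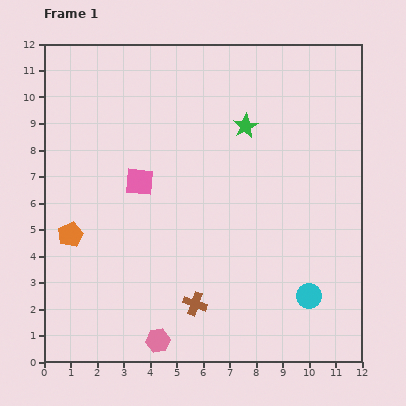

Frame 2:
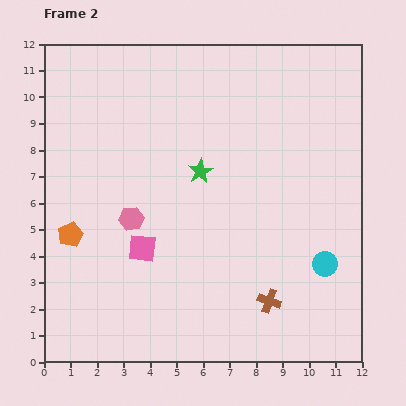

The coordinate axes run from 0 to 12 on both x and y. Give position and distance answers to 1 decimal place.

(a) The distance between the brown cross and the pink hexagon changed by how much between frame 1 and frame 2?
+4.1

Distance in frame 1: 2.0. Distance in frame 2: 6.1.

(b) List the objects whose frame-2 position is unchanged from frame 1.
the orange pentagon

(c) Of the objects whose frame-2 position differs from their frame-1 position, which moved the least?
the cyan circle

(moved 1.3)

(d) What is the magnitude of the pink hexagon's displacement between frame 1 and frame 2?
4.7

The pink hexagon moved from (4.3, 0.8) to (3.3, 5.4), a distance of √(1.0² + 4.6²) ≈ 4.7.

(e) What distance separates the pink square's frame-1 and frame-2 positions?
2.5

The pink square moved from (3.6, 6.8) to (3.7, 4.3), a distance of √(0.1² + 2.5²) ≈ 2.5.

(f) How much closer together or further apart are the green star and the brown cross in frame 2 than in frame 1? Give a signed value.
-1.5

Distance in frame 1: 7.0. Distance in frame 2: 5.5.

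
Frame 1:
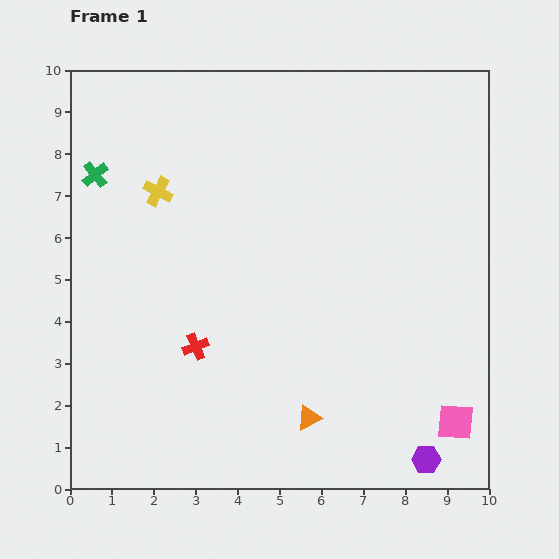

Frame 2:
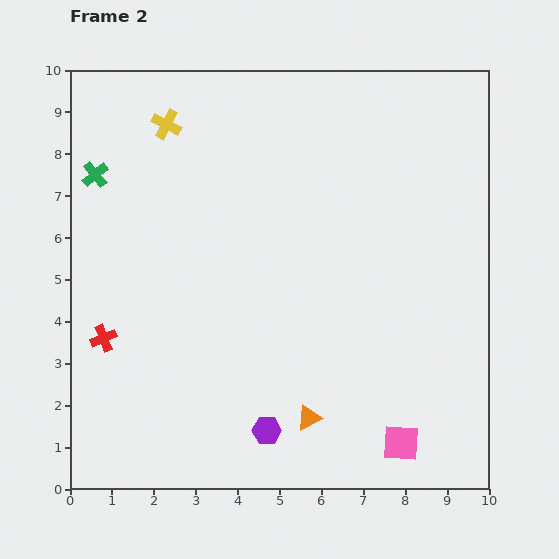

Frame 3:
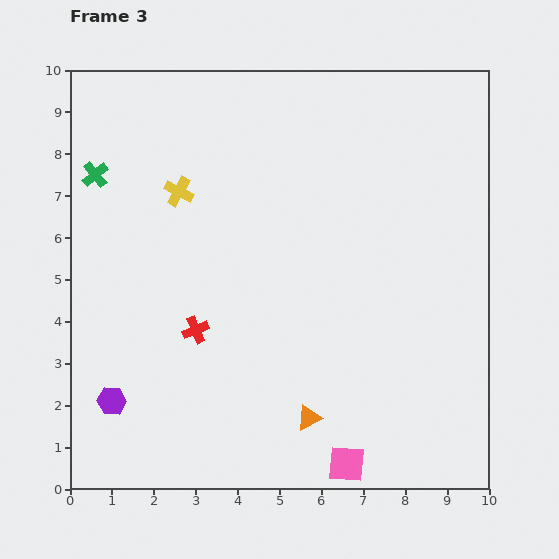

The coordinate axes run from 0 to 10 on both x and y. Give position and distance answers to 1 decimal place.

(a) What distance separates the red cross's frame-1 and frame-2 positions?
2.2

The red cross moved from (3.0, 3.4) to (0.8, 3.6), a distance of √(2.2² + 0.2²) ≈ 2.2.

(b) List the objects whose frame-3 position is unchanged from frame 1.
the orange triangle, the green cross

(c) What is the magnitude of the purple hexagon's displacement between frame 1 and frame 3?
7.6

The purple hexagon moved from (8.5, 0.7) to (1.0, 2.1), a distance of √(7.5² + 1.4²) ≈ 7.6.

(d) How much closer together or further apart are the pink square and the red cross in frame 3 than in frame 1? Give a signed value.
-1.7

Distance in frame 1: 6.5. Distance in frame 3: 4.8.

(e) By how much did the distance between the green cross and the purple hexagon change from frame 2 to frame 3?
-1.9

Distance in frame 2: 7.3. Distance in frame 3: 5.4.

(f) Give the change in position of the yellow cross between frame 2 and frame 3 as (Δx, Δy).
(0.3, -1.6)

The yellow cross was at (2.3, 8.7) in frame 2 and (2.6, 7.1) in frame 3.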